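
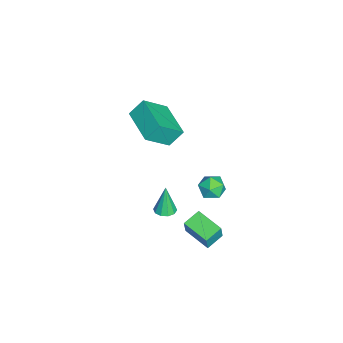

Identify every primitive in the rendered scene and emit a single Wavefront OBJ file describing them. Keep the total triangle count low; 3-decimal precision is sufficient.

v 0.246 0.676 -3.094
v 0.577 0.628 -2.045
v 1.201 1.911 -3.338
v 1.531 1.863 -2.29
v 1.029 0.017 -3.37
v 1.359 -0.031 -2.322
v 1.983 1.252 -3.615
v 2.314 1.204 -2.566
v 0.718 -1.058 -1.99
v 1.034 -0.551 -1.94
v 0.462 -1.062 -0.35
v 0.679 -0.46 -1.995
v 0.339 -0.597 -2.048
v 0.143 -0.91 -2.079
v 0.167 -1.28 -2.076
v 0.401 -1.566 -2.04
v 0.756 -1.657 -1.985
v 1.097 -1.52 -1.932
v 1.292 -1.206 -1.901
v 1.269 -0.836 -1.904
v -4.249 -3.577 0.711
v -4.589 -2.871 1.606
v -5.025 -2.432 -0.487
v -5.365 -1.726 0.408
v -2.375 -2.474 0.552
v -2.715 -1.768 1.447
v -3.151 -1.329 -0.646
v -3.491 -0.623 0.249
v 1.94 1.501 2.007
v 2.374 2.118 2.15
v 2.706 0.802 2.69
v 3.14 1.419 2.833
v 2.437 1.366 3.137
v 1.964 1.798 2.715
v 3.116 1.122 2.125
v 2.643 1.554 1.703
v 3.101 1.884 2.224
v 2.682 2.034 2.848
v 2.398 0.886 1.992
v 1.979 1.036 2.616
f 2 4 1
f 5 2 1
f 1 4 3
f 3 5 1
f 2 8 4
f 6 2 5
f 6 8 2
f 4 8 3
f 7 5 3
f 3 8 7
f 7 6 5
f 8 6 7
f 10 9 12
f 10 12 11
f 12 9 13
f 12 13 11
f 13 9 14
f 13 14 11
f 14 9 15
f 14 15 11
f 15 9 16
f 15 16 11
f 16 9 17
f 16 17 11
f 17 9 18
f 17 18 11
f 18 9 19
f 18 19 11
f 19 9 20
f 19 20 11
f 20 9 10
f 20 10 11
f 22 24 21
f 25 22 21
f 21 24 23
f 23 25 21
f 22 28 24
f 26 22 25
f 26 28 22
f 24 28 23
f 27 25 23
f 23 28 27
f 27 26 25
f 28 26 27
f 29 40 34
f 29 34 30
f 29 30 36
f 29 36 39
f 29 39 40
f 30 34 38
f 34 40 33
f 40 39 31
f 39 36 35
f 36 30 37
f 32 38 33
f 32 33 31
f 32 31 35
f 32 35 37
f 32 37 38
f 33 38 34
f 31 33 40
f 35 31 39
f 37 35 36
f 38 37 30



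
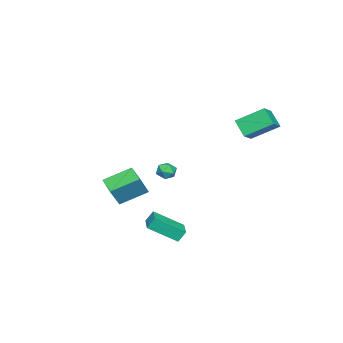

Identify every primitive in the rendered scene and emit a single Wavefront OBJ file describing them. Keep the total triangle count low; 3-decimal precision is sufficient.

v -0.878 -0.552 -0.112
v -0.195 -0.453 -0.3
v -0.765 -1.687 -0.3
v -0.082 -1.588 -0.488
v -0.283 -1.496 0.192
v -0.353 -0.794 0.308
v -0.607 -1.346 -0.908
v -0.677 -0.644 -0.792
v -0.027 -0.944 -0.792
v 0.172 -1.036 -0.111
v -1.132 -1.104 -0.489
v -0.933 -1.196 0.192
v -0.658 -4.914 -2.915
v -1.763 -3.434 -2.004
v 0.296 -3.913 -3.385
v -0.81 -2.433 -2.474
v 0.23 -5.107 -1.526
v -0.876 -3.627 -0.615
v 1.183 -4.106 -1.996
v 0.078 -2.626 -1.085
v 2.753 1.617 -3.11
v 3.579 -0.011 -1.955
v 4.08 2.353 -3.02
v 4.906 0.725 -1.865
v 3.014 1.235 -3.835
v 3.84 -0.393 -2.68
v 4.341 1.971 -3.745
v 5.167 0.343 -2.59
v -4.409 2.257 2.934
v -3.269 2.268 3.538
v -5.013 3.948 4.044
v -3.873 3.958 4.647
v -3.887 3.102 1.933
v -2.747 3.112 2.536
v -4.491 4.792 3.042
v -3.351 4.803 3.646
f 1 12 6
f 1 6 2
f 1 2 8
f 1 8 11
f 1 11 12
f 2 6 10
f 6 12 5
f 12 11 3
f 11 8 7
f 8 2 9
f 4 10 5
f 4 5 3
f 4 3 7
f 4 7 9
f 4 9 10
f 5 10 6
f 3 5 12
f 7 3 11
f 9 7 8
f 10 9 2
f 14 16 13
f 17 14 13
f 13 16 15
f 15 17 13
f 14 20 16
f 18 14 17
f 18 20 14
f 16 20 15
f 19 17 15
f 15 20 19
f 19 18 17
f 20 18 19
f 22 24 21
f 25 22 21
f 21 24 23
f 23 25 21
f 22 28 24
f 26 22 25
f 26 28 22
f 24 28 23
f 27 25 23
f 23 28 27
f 27 26 25
f 28 26 27
f 30 32 29
f 33 30 29
f 29 32 31
f 31 33 29
f 30 36 32
f 34 30 33
f 34 36 30
f 32 36 31
f 35 33 31
f 31 36 35
f 35 34 33
f 36 34 35



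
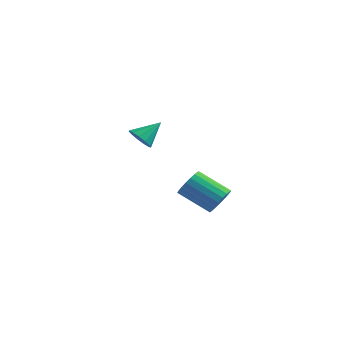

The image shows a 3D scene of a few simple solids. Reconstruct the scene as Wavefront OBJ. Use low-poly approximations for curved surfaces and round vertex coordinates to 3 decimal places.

v 2.186 -3.074 -1.324
v 2.566 -3.221 -0.755
v 1.214 -3.434 0.093
v 0.834 -3.286 -0.476
v 2.534 -2.933 -0.733
v 1.182 -3.146 0.115
v 2.442 -2.669 -0.814
v 1.09 -2.882 0.034
v 2.306 -2.474 -0.982
v 0.954 -2.687 -0.134
v 2.149 -2.384 -1.21
v 0.797 -2.597 -0.362
v 1.998 -2.413 -1.457
v 0.646 -2.625 -0.61
v 1.88 -2.555 -1.682
v 0.528 -2.768 -0.834
v 1.815 -2.788 -1.844
v 0.463 -3.001 -0.996
v 1.814 -3.07 -1.917
v 0.462 -3.283 -1.069
v 1.877 -3.352 -1.887
v 0.525 -3.565 -1.039
v 1.994 -3.587 -1.759
v 0.642 -3.8 -0.912
v 2.144 -3.732 -1.557
v 0.792 -3.945 -0.709
v 2.301 -3.764 -1.314
v 0.949 -3.977 -0.466
v 2.438 -3.676 -1.073
v 1.086 -3.889 -0.225
v 2.532 -3.484 -0.875
v 1.18 -3.697 -0.027
v -3.734 0.371 -0.211
v -3.5 0.712 -0.738
v -3.206 1.249 0.591
v -3.844 0.852 -0.664
v -4.152 0.838 -0.447
v -4.327 0.677 -0.154
v -4.314 0.418 0.12
v -4.117 0.145 0.29
v -3.798 -0.057 0.301
v -3.459 -0.123 0.149
v -3.207 -0.031 -0.117
v -3.122 0.188 -0.412
v -3.231 0.465 -0.644
f 2 1 5
f 2 5 3
f 3 5 6
f 3 6 4
f 5 1 7
f 5 7 6
f 6 7 8
f 6 8 4
f 7 1 9
f 7 9 8
f 8 9 10
f 8 10 4
f 9 1 11
f 9 11 10
f 10 11 12
f 10 12 4
f 11 1 13
f 11 13 12
f 12 13 14
f 12 14 4
f 13 1 15
f 13 15 14
f 14 15 16
f 14 16 4
f 15 1 17
f 15 17 16
f 16 17 18
f 16 18 4
f 17 1 19
f 17 19 18
f 18 19 20
f 18 20 4
f 19 1 21
f 19 21 20
f 20 21 22
f 20 22 4
f 21 1 23
f 21 23 22
f 22 23 24
f 22 24 4
f 23 1 25
f 23 25 24
f 24 25 26
f 24 26 4
f 25 1 27
f 25 27 26
f 26 27 28
f 26 28 4
f 27 1 29
f 27 29 28
f 28 29 30
f 28 30 4
f 29 1 31
f 29 31 30
f 30 31 32
f 30 32 4
f 31 1 2
f 31 2 32
f 32 2 3
f 32 3 4
f 34 33 36
f 34 36 35
f 36 33 37
f 36 37 35
f 37 33 38
f 37 38 35
f 38 33 39
f 38 39 35
f 39 33 40
f 39 40 35
f 40 33 41
f 40 41 35
f 41 33 42
f 41 42 35
f 42 33 43
f 42 43 35
f 43 33 44
f 43 44 35
f 44 33 45
f 44 45 35
f 45 33 34
f 45 34 35



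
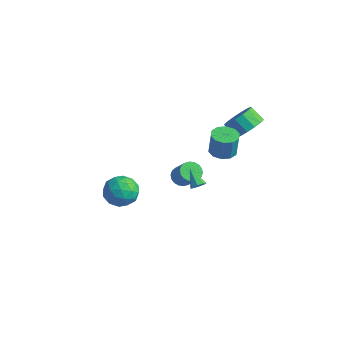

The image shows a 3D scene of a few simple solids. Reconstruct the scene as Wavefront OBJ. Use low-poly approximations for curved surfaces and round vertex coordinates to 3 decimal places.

v -0.845 1.622 -2.423
v -0.596 1.317 -2.068
v -1.895 1.818 -1.517
v -0.494 1.708 -2.035
v -0.598 2.049 -2.229
v -0.846 2.14 -2.536
v -1.094 1.927 -2.777
v -1.196 1.536 -2.811
v -1.092 1.195 -2.617
v -0.844 1.104 -2.309
v 1.643 1.347 2.547
v 2.422 1.722 2.446
v 2.635 1.708 4.031
v 1.857 1.333 4.133
v 2.055 2.112 2.499
v 2.269 2.098 4.084
v 1.531 2.21 2.57
v 1.745 2.195 4.156
v 1.05 1.978 2.633
v 1.264 1.964 4.218
v 0.795 1.505 2.663
v 1.009 1.491 4.248
v 0.865 0.972 2.649
v 1.078 0.958 4.234
v 1.231 0.582 2.596
v 1.445 0.568 4.181
v 1.755 0.485 2.524
v 1.969 0.47 4.11
v 2.236 0.716 2.462
v 2.45 0.702 4.047
v 2.491 1.189 2.432
v 2.705 1.175 4.017
v -2.838 -2.386 -1.547
v -1.81 -2.297 -0.958
v -2.71 -4.303 -1.482
v -1.682 -4.214 -0.893
v -2.698 -3.896 -0.366
v -2.777 -2.711 -0.406
v -1.743 -3.889 -2.034
v -1.822 -2.704 -2.074
v -1.133 -3.226 -1.259
v -1.724 -3.231 -0.228
v -2.796 -3.369 -2.212
v -3.387 -3.374 -1.181
v -2.335 -2.173 -1.258
v -2.185 -4.427 -1.182
v -2.782 -4.24 -0.872
v -2.178 -4.188 -0.526
v -2.904 -2.417 -0.934
v -2.3 -2.364 -0.588
v -2.822 -3.304 -0.24
v -2.22 -4.236 -1.852
v -1.616 -4.183 -1.506
v -2.342 -2.412 -1.914
v -1.738 -2.36 -1.568
v -1.698 -3.296 -2.2
v -1.333 -2.667 -1.089
v -1.258 -3.794 -1.05
v -1.293 -3.603 -1.721
v -1.34 -2.906 -1.745
v -1.68 -2.67 -0.483
v -1.605 -3.797 -0.444
v -2.202 -3.609 -0.135
v -2.249 -2.913 -0.158
v -1.282 -3.216 -0.66
v -2.915 -2.803 -1.996
v -2.84 -3.93 -1.957
v -2.271 -3.687 -2.282
v -2.318 -2.991 -2.305
v -3.262 -2.806 -1.39
v -3.187 -3.933 -1.351
v -3.18 -3.694 -0.695
v -3.227 -2.997 -0.719
v -3.238 -3.384 -1.78
v 1.645 3.497 3.525
v 2.065 4.203 4.21
v 1.235 3.95 4.98
v 0.815 3.243 4.295
v 1.7 4.493 3.912
v 0.87 4.239 4.682
v 1.319 4.516 3.51
v 0.49 4.262 4.28
v 1.026 4.266 3.112
v 0.197 4.012 3.882
v 0.899 3.81 2.824
v 0.069 3.556 3.594
v 0.972 3.27 2.725
v 0.142 3.016 3.495
v 1.225 2.79 2.84
v 0.395 2.537 3.61
v 1.59 2.501 3.138
v 0.76 2.247 3.908
v 1.97 2.478 3.54
v 1.141 2.224 4.31
v 2.263 2.728 3.938
v 1.434 2.474 4.708
v 2.391 3.184 4.226
v 1.561 2.93 4.996
v 2.318 3.724 4.325
v 1.488 3.47 5.095
v -4.336 3.242 -4.524
v -3.814 3.62 -4.945
v -2.721 3.476 -3.717
v -3.244 3.098 -3.296
v -3.972 3.872 -4.774
v -2.879 3.728 -3.547
v -4.202 4 -4.555
v -3.109 3.855 -3.327
v -4.458 3.977 -4.329
v -3.365 3.833 -3.101
v -4.691 3.809 -4.142
v -3.598 3.664 -2.914
v -4.853 3.529 -4.03
v -3.76 3.384 -2.802
v -4.913 3.192 -4.016
v -3.82 3.047 -2.789
v -4.859 2.864 -4.103
v -3.766 2.72 -2.875
v -4.701 2.612 -4.273
v -3.608 2.468 -3.046
v -4.471 2.485 -4.493
v -3.378 2.34 -3.265
v -4.215 2.507 -4.719
v -3.122 2.363 -3.491
v -3.982 2.676 -4.906
v -2.889 2.531 -3.678
v -3.82 2.956 -5.018
v -2.727 2.811 -3.79
v -3.76 3.293 -5.031
v -2.667 3.148 -3.804
f 2 1 4
f 2 4 3
f 4 1 5
f 4 5 3
f 5 1 6
f 5 6 3
f 6 1 7
f 6 7 3
f 7 1 8
f 7 8 3
f 8 1 9
f 8 9 3
f 9 1 10
f 9 10 3
f 10 1 2
f 10 2 3
f 12 11 15
f 12 15 13
f 13 15 16
f 13 16 14
f 15 11 17
f 15 17 16
f 16 17 18
f 16 18 14
f 17 11 19
f 17 19 18
f 18 19 20
f 18 20 14
f 19 11 21
f 19 21 20
f 20 21 22
f 20 22 14
f 21 11 23
f 21 23 22
f 22 23 24
f 22 24 14
f 23 11 25
f 23 25 24
f 24 25 26
f 24 26 14
f 25 11 27
f 25 27 26
f 26 27 28
f 26 28 14
f 27 11 29
f 27 29 28
f 28 29 30
f 28 30 14
f 29 11 31
f 29 31 30
f 30 31 32
f 30 32 14
f 31 11 12
f 31 12 32
f 32 12 13
f 32 13 14
f 33 70 49
f 70 44 73
f 49 73 38
f 70 73 49
f 33 49 45
f 49 38 50
f 45 50 34
f 49 50 45
f 33 45 54
f 45 34 55
f 54 55 40
f 45 55 54
f 33 54 66
f 54 40 69
f 66 69 43
f 54 69 66
f 33 66 70
f 66 43 74
f 70 74 44
f 66 74 70
f 34 50 61
f 50 38 64
f 61 64 42
f 50 64 61
f 38 73 51
f 73 44 72
f 51 72 37
f 73 72 51
f 44 74 71
f 74 43 67
f 71 67 35
f 74 67 71
f 43 69 68
f 69 40 56
f 68 56 39
f 69 56 68
f 40 55 60
f 55 34 57
f 60 57 41
f 55 57 60
f 36 62 48
f 62 42 63
f 48 63 37
f 62 63 48
f 36 48 46
f 48 37 47
f 46 47 35
f 48 47 46
f 36 46 53
f 46 35 52
f 53 52 39
f 46 52 53
f 36 53 58
f 53 39 59
f 58 59 41
f 53 59 58
f 36 58 62
f 58 41 65
f 62 65 42
f 58 65 62
f 37 63 51
f 63 42 64
f 51 64 38
f 63 64 51
f 35 47 71
f 47 37 72
f 71 72 44
f 47 72 71
f 39 52 68
f 52 35 67
f 68 67 43
f 52 67 68
f 41 59 60
f 59 39 56
f 60 56 40
f 59 56 60
f 42 65 61
f 65 41 57
f 61 57 34
f 65 57 61
f 76 75 79
f 76 79 77
f 77 79 80
f 77 80 78
f 79 75 81
f 79 81 80
f 80 81 82
f 80 82 78
f 81 75 83
f 81 83 82
f 82 83 84
f 82 84 78
f 83 75 85
f 83 85 84
f 84 85 86
f 84 86 78
f 85 75 87
f 85 87 86
f 86 87 88
f 86 88 78
f 87 75 89
f 87 89 88
f 88 89 90
f 88 90 78
f 89 75 91
f 89 91 90
f 90 91 92
f 90 92 78
f 91 75 93
f 91 93 92
f 92 93 94
f 92 94 78
f 93 75 95
f 93 95 94
f 94 95 96
f 94 96 78
f 95 75 97
f 95 97 96
f 96 97 98
f 96 98 78
f 97 75 99
f 97 99 98
f 98 99 100
f 98 100 78
f 99 75 76
f 99 76 100
f 100 76 77
f 100 77 78
f 102 101 105
f 102 105 103
f 103 105 106
f 103 106 104
f 105 101 107
f 105 107 106
f 106 107 108
f 106 108 104
f 107 101 109
f 107 109 108
f 108 109 110
f 108 110 104
f 109 101 111
f 109 111 110
f 110 111 112
f 110 112 104
f 111 101 113
f 111 113 112
f 112 113 114
f 112 114 104
f 113 101 115
f 113 115 114
f 114 115 116
f 114 116 104
f 115 101 117
f 115 117 116
f 116 117 118
f 116 118 104
f 117 101 119
f 117 119 118
f 118 119 120
f 118 120 104
f 119 101 121
f 119 121 120
f 120 121 122
f 120 122 104
f 121 101 123
f 121 123 122
f 122 123 124
f 122 124 104
f 123 101 125
f 123 125 124
f 124 125 126
f 124 126 104
f 125 101 127
f 125 127 126
f 126 127 128
f 126 128 104
f 127 101 129
f 127 129 128
f 128 129 130
f 128 130 104
f 129 101 102
f 129 102 130
f 130 102 103
f 130 103 104



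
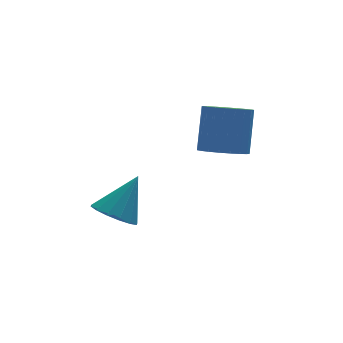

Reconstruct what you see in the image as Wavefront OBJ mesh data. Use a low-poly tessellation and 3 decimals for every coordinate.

v 0.606 -1.578 -1.183
v 1.239 -2.281 -1.018
v 1.766 -1.405 0.689
v 1.134 -0.702 0.523
v 1.459 -2.017 -1.222
v 1.987 -1.141 0.485
v 1.532 -1.678 -1.418
v 2.059 -0.802 0.289
v 1.444 -1.321 -1.575
v 1.972 -0.445 0.132
v 1.212 -1.009 -1.663
v 1.74 -0.132 0.044
v 0.875 -0.795 -1.669
v 1.403 0.082 0.038
v 0.492 -0.716 -1.59
v 1.019 0.16 0.117
v 0.128 -0.787 -1.442
v 0.656 0.089 0.265
v -0.153 -0.994 -1.248
v 0.375 -0.118 0.459
v -0.303 -1.303 -1.044
v 0.225 -0.426 0.663
v -0.295 -1.659 -0.863
v 0.232 -0.782 0.844
v -0.132 -2.001 -0.738
v 0.396 -1.124 0.969
v 0.159 -2.27 -0.69
v 0.687 -1.394 1.017
v 0.527 -2.419 -0.727
v 1.055 -1.543 0.98
v 0.909 -2.423 -0.843
v 1.437 -1.547 0.864
v -3.19 -0.337 -4.504
v -2.391 -0.629 -4.99
v -2.07 0.117 -2.936
v -2.438 -0.136 -5.099
v -2.686 0.303 -5.049
v -3.07 0.571 -4.853
v -3.485 0.596 -4.563
v -3.822 0.371 -4.258
v -3.989 -0.044 -4.018
v -3.942 -0.537 -3.909
v -3.694 -0.977 -3.959
v -3.311 -1.245 -4.156
v -2.895 -1.269 -4.445
v -2.558 -1.044 -4.751
f 2 1 5
f 2 5 3
f 3 5 6
f 3 6 4
f 5 1 7
f 5 7 6
f 6 7 8
f 6 8 4
f 7 1 9
f 7 9 8
f 8 9 10
f 8 10 4
f 9 1 11
f 9 11 10
f 10 11 12
f 10 12 4
f 11 1 13
f 11 13 12
f 12 13 14
f 12 14 4
f 13 1 15
f 13 15 14
f 14 15 16
f 14 16 4
f 15 1 17
f 15 17 16
f 16 17 18
f 16 18 4
f 17 1 19
f 17 19 18
f 18 19 20
f 18 20 4
f 19 1 21
f 19 21 20
f 20 21 22
f 20 22 4
f 21 1 23
f 21 23 22
f 22 23 24
f 22 24 4
f 23 1 25
f 23 25 24
f 24 25 26
f 24 26 4
f 25 1 27
f 25 27 26
f 26 27 28
f 26 28 4
f 27 1 29
f 27 29 28
f 28 29 30
f 28 30 4
f 29 1 31
f 29 31 30
f 30 31 32
f 30 32 4
f 31 1 2
f 31 2 32
f 32 2 3
f 32 3 4
f 34 33 36
f 34 36 35
f 36 33 37
f 36 37 35
f 37 33 38
f 37 38 35
f 38 33 39
f 38 39 35
f 39 33 40
f 39 40 35
f 40 33 41
f 40 41 35
f 41 33 42
f 41 42 35
f 42 33 43
f 42 43 35
f 43 33 44
f 43 44 35
f 44 33 45
f 44 45 35
f 45 33 46
f 45 46 35
f 46 33 34
f 46 34 35



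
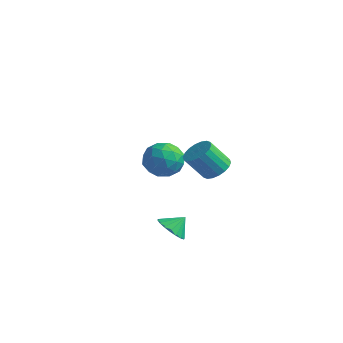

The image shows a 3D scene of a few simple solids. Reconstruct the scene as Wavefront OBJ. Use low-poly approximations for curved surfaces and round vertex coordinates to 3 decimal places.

v -3.396 2.446 -0.068
v -2.254 2.248 -0.539
v -4.206 1.372 -1.581
v -3.064 1.174 -2.052
v -3.398 0.635 -0.973
v -2.897 1.299 -0.038
v -3.563 2.321 -2.082
v -3.062 2.985 -1.147
v -2.357 2.17 -1.784
v -2.255 1.129 -1.098
v -4.205 2.491 -1.022
v -4.103 1.45 -0.336
v -2.754 2.442 -0.171
v -3.706 1.178 -1.949
v -3.903 0.862 -1.315
v -3.231 0.745 -1.592
v -3.132 1.884 0.124
v -2.461 1.767 -0.153
v -3.133 0.819 -0.408
v -3.999 1.853 -1.967
v -3.328 1.736 -2.244
v -3.229 2.875 -0.528
v -2.557 2.758 -0.805
v -3.327 2.801 -1.712
v -2.143 2.279 -1.179
v -2.619 1.648 -2.068
v -2.912 2.322 -2.086
v -2.618 2.712 -1.537
v -2.083 1.667 -0.776
v -2.56 1.035 -1.665
v -2.756 0.719 -1.031
v -2.461 1.109 -0.482
v -2.144 1.621 -1.508
v -3.9 2.585 -0.455
v -4.377 1.953 -1.344
v -3.999 2.511 -1.638
v -3.704 2.901 -1.089
v -3.841 1.972 -0.052
v -4.317 1.341 -0.941
v -3.842 0.908 -0.583
v -3.548 1.298 -0.034
v -4.316 1.999 -0.612
v 3.514 -1.261 1.794
v 4.181 -1.817 1.747
v 3.593 -2.635 3.079
v 2.926 -2.079 3.126
v 4.318 -1.538 1.979
v 3.729 -2.357 3.31
v 4.295 -1.205 2.174
v 3.707 -2.023 3.505
v 4.118 -0.882 2.294
v 3.529 -1.7 3.625
v 3.821 -0.635 2.315
v 3.232 -1.453 3.646
v 3.463 -0.511 2.232
v 2.875 -1.329 3.564
v 3.116 -0.536 2.063
v 2.527 -1.354 3.395
v 2.847 -0.705 1.841
v 2.259 -1.523 3.173
v 2.711 -0.983 1.61
v 2.122 -1.802 2.941
v 2.733 -1.317 1.415
v 2.145 -2.135 2.746
v 2.911 -1.64 1.295
v 2.322 -2.458 2.626
v 3.208 -1.887 1.274
v 2.619 -2.705 2.605
v 3.565 -2.011 1.356
v 2.977 -2.829 2.688
v 3.913 -1.986 1.525
v 3.324 -2.804 2.857
v 2.301 -3.305 -2.247
v 3.099 -3.78 -2.203
v 2.659 -2.635 -1.493
v 3.178 -3.495 -2.493
v 3.082 -3.173 -2.735
v 2.832 -2.877 -2.879
v 2.477 -2.665 -2.899
v 2.087 -2.58 -2.789
v 1.739 -2.639 -2.572
v 1.503 -2.83 -2.291
v 1.425 -3.114 -2.001
v 1.52 -3.437 -1.759
v 1.771 -3.733 -1.615
v 2.126 -3.945 -1.595
v 2.516 -4.029 -1.705
v 2.863 -3.971 -1.922
f 1 38 17
f 38 12 41
f 17 41 6
f 38 41 17
f 1 17 13
f 17 6 18
f 13 18 2
f 17 18 13
f 1 13 22
f 13 2 23
f 22 23 8
f 13 23 22
f 1 22 34
f 22 8 37
f 34 37 11
f 22 37 34
f 1 34 38
f 34 11 42
f 38 42 12
f 34 42 38
f 2 18 29
f 18 6 32
f 29 32 10
f 18 32 29
f 6 41 19
f 41 12 40
f 19 40 5
f 41 40 19
f 12 42 39
f 42 11 35
f 39 35 3
f 42 35 39
f 11 37 36
f 37 8 24
f 36 24 7
f 37 24 36
f 8 23 28
f 23 2 25
f 28 25 9
f 23 25 28
f 4 30 16
f 30 10 31
f 16 31 5
f 30 31 16
f 4 16 14
f 16 5 15
f 14 15 3
f 16 15 14
f 4 14 21
f 14 3 20
f 21 20 7
f 14 20 21
f 4 21 26
f 21 7 27
f 26 27 9
f 21 27 26
f 4 26 30
f 26 9 33
f 30 33 10
f 26 33 30
f 5 31 19
f 31 10 32
f 19 32 6
f 31 32 19
f 3 15 39
f 15 5 40
f 39 40 12
f 15 40 39
f 7 20 36
f 20 3 35
f 36 35 11
f 20 35 36
f 9 27 28
f 27 7 24
f 28 24 8
f 27 24 28
f 10 33 29
f 33 9 25
f 29 25 2
f 33 25 29
f 44 43 47
f 44 47 45
f 45 47 48
f 45 48 46
f 47 43 49
f 47 49 48
f 48 49 50
f 48 50 46
f 49 43 51
f 49 51 50
f 50 51 52
f 50 52 46
f 51 43 53
f 51 53 52
f 52 53 54
f 52 54 46
f 53 43 55
f 53 55 54
f 54 55 56
f 54 56 46
f 55 43 57
f 55 57 56
f 56 57 58
f 56 58 46
f 57 43 59
f 57 59 58
f 58 59 60
f 58 60 46
f 59 43 61
f 59 61 60
f 60 61 62
f 60 62 46
f 61 43 63
f 61 63 62
f 62 63 64
f 62 64 46
f 63 43 65
f 63 65 64
f 64 65 66
f 64 66 46
f 65 43 67
f 65 67 66
f 66 67 68
f 66 68 46
f 67 43 69
f 67 69 68
f 68 69 70
f 68 70 46
f 69 43 71
f 69 71 70
f 70 71 72
f 70 72 46
f 71 43 44
f 71 44 72
f 72 44 45
f 72 45 46
f 74 73 76
f 74 76 75
f 76 73 77
f 76 77 75
f 77 73 78
f 77 78 75
f 78 73 79
f 78 79 75
f 79 73 80
f 79 80 75
f 80 73 81
f 80 81 75
f 81 73 82
f 81 82 75
f 82 73 83
f 82 83 75
f 83 73 84
f 83 84 75
f 84 73 85
f 84 85 75
f 85 73 86
f 85 86 75
f 86 73 87
f 86 87 75
f 87 73 88
f 87 88 75
f 88 73 74
f 88 74 75



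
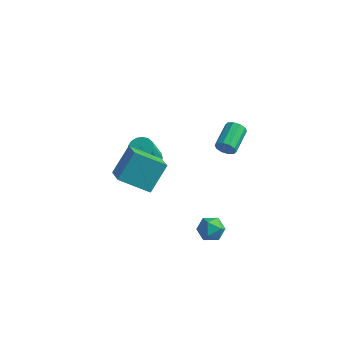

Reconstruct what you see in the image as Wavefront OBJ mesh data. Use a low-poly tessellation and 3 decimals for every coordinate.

v -3.093 2.085 -4.273
v -2.512 1.775 -4.445
v -2.507 0.825 -2.719
v -3.087 1.135 -2.547
v -2.414 2.047 -4.296
v -2.409 1.097 -2.57
v -2.471 2.328 -4.141
v -2.466 1.378 -2.415
v -2.671 2.553 -4.017
v -2.666 1.603 -2.291
v -2.967 2.671 -3.951
v -2.962 1.721 -2.225
v -3.292 2.654 -3.959
v -3.287 1.704 -2.233
v -3.571 2.507 -4.039
v -3.566 1.557 -2.313
v -3.741 2.264 -4.173
v -3.736 1.314 -2.447
v -3.762 1.979 -4.329
v -3.757 1.029 -2.603
v -3.63 1.719 -4.473
v -3.624 0.769 -2.747
v -3.374 1.542 -4.571
v -3.369 0.593 -2.845
v -3.055 1.49 -4.6
v -3.049 0.54 -2.874
v -2.743 1.574 -4.555
v -2.738 0.624 -2.829
v 1.351 1.72 -1.214
v 1.62 1.606 -0.725
v 1.498 3.065 -0.316
v 1.229 3.18 -0.806
v 1.863 1.693 -0.964
v 1.741 3.152 -0.556
v 1.91 1.791 -1.299
v 1.788 3.25 -0.891
v 1.744 1.862 -1.602
v 1.622 3.321 -1.194
v 1.428 1.879 -1.756
v 1.306 3.338 -1.348
v 1.082 1.835 -1.704
v 0.96 3.294 -1.295
v 0.839 1.748 -1.464
v 0.717 3.207 -1.056
v 0.792 1.65 -1.129
v 0.67 3.109 -0.721
v 0.958 1.579 -0.826
v 0.836 3.038 -0.418
v 1.274 1.562 -0.672
v 1.152 3.021 -0.264
v 3.04 -2.544 -2.281
v 3.438 -2.595 -2.922
v 2.342 -3.485 -2.638
v 2.74 -3.536 -3.279
v 3.061 -3.721 -2.619
v 3.493 -3.139 -2.398
v 2.287 -2.941 -3.162
v 2.719 -2.359 -2.941
v 2.973 -2.841 -3.467
v 3.451 -3.323 -3.132
v 2.329 -2.757 -2.428
v 2.807 -3.239 -2.093
v -1.95 -3.849 0.209
v -1.642 -2.728 1.463
v -0.54 -3.247 -0.676
v -0.232 -2.126 0.578
v -1.108 -4.834 0.882
v -0.8 -3.713 2.136
v 0.302 -4.232 -0.003
v 0.61 -3.111 1.251
f 2 1 5
f 2 5 3
f 3 5 6
f 3 6 4
f 5 1 7
f 5 7 6
f 6 7 8
f 6 8 4
f 7 1 9
f 7 9 8
f 8 9 10
f 8 10 4
f 9 1 11
f 9 11 10
f 10 11 12
f 10 12 4
f 11 1 13
f 11 13 12
f 12 13 14
f 12 14 4
f 13 1 15
f 13 15 14
f 14 15 16
f 14 16 4
f 15 1 17
f 15 17 16
f 16 17 18
f 16 18 4
f 17 1 19
f 17 19 18
f 18 19 20
f 18 20 4
f 19 1 21
f 19 21 20
f 20 21 22
f 20 22 4
f 21 1 23
f 21 23 22
f 22 23 24
f 22 24 4
f 23 1 25
f 23 25 24
f 24 25 26
f 24 26 4
f 25 1 27
f 25 27 26
f 26 27 28
f 26 28 4
f 27 1 2
f 27 2 28
f 28 2 3
f 28 3 4
f 30 29 33
f 30 33 31
f 31 33 34
f 31 34 32
f 33 29 35
f 33 35 34
f 34 35 36
f 34 36 32
f 35 29 37
f 35 37 36
f 36 37 38
f 36 38 32
f 37 29 39
f 37 39 38
f 38 39 40
f 38 40 32
f 39 29 41
f 39 41 40
f 40 41 42
f 40 42 32
f 41 29 43
f 41 43 42
f 42 43 44
f 42 44 32
f 43 29 45
f 43 45 44
f 44 45 46
f 44 46 32
f 45 29 47
f 45 47 46
f 46 47 48
f 46 48 32
f 47 29 49
f 47 49 48
f 48 49 50
f 48 50 32
f 49 29 30
f 49 30 50
f 50 30 31
f 50 31 32
f 51 62 56
f 51 56 52
f 51 52 58
f 51 58 61
f 51 61 62
f 52 56 60
f 56 62 55
f 62 61 53
f 61 58 57
f 58 52 59
f 54 60 55
f 54 55 53
f 54 53 57
f 54 57 59
f 54 59 60
f 55 60 56
f 53 55 62
f 57 53 61
f 59 57 58
f 60 59 52
f 64 66 63
f 67 64 63
f 63 66 65
f 65 67 63
f 64 70 66
f 68 64 67
f 68 70 64
f 66 70 65
f 69 67 65
f 65 70 69
f 69 68 67
f 70 68 69



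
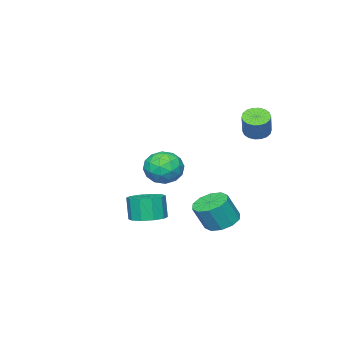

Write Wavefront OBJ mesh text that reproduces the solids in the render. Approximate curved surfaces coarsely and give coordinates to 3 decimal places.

v 2.437 0.147 -3.314
v 2.886 0.913 -3.113
v 2.752 0.658 -1.845
v 2.303 -0.107 -2.046
v 2.339 1.036 -3.146
v 2.204 0.782 -1.878
v 1.829 0.82 -3.243
v 1.694 0.566 -1.975
v 1.551 0.347 -3.368
v 1.417 0.093 -2.1
v 1.612 -0.202 -3.471
v 1.478 -0.457 -2.204
v 1.988 -0.618 -3.515
v 1.854 -0.873 -2.247
v 2.536 -0.742 -3.482
v 2.401 -0.996 -2.214
v 3.046 -0.526 -3.385
v 2.911 -0.78 -2.117
v 3.323 -0.053 -3.26
v 3.189 -0.307 -1.992
v 3.262 0.497 -3.156
v 3.128 0.242 -1.889
v -1.418 1.383 -4.326
v -0.561 1.41 -4.711
v 0.055 1.143 -3.359
v -0.802 1.117 -2.974
v -0.699 1.948 -4.543
v -0.083 1.682 -3.19
v -1.111 2.271 -4.291
v -0.495 2.005 -2.939
v -1.641 2.255 -4.053
v -1.025 1.988 -2.701
v -2.085 1.905 -3.92
v -1.47 1.639 -2.567
v -2.275 1.357 -3.941
v -1.659 1.09 -2.589
v -2.137 0.818 -4.11
v -1.521 0.552 -2.757
v -1.725 0.495 -4.361
v -1.109 0.229 -3.009
v -1.195 0.512 -4.599
v -0.579 0.245 -3.247
v -0.75 0.861 -4.733
v -0.135 0.595 -3.38
v -3.238 -2.747 -2.237
v -2.405 -2.477 -2.892
v -2.215 -3.943 -1.428
v -1.382 -3.673 -2.083
v -1.735 -2.966 -1.328
v -2.367 -2.226 -1.828
v -2.253 -4.194 -2.492
v -2.885 -3.454 -2.992
v -1.796 -3.371 -3.049
v -1.476 -2.612 -2.33
v -3.144 -3.808 -1.99
v -2.824 -3.049 -1.271
v -2.911 -2.507 -2.635
v -1.709 -3.913 -1.685
v -1.917 -3.497 -1.241
v -1.427 -3.339 -1.626
v -2.889 -2.359 -2.01
v -2.399 -2.201 -2.395
v -2.006 -2.488 -1.476
v -2.221 -4.219 -1.925
v -1.731 -4.061 -2.31
v -3.193 -3.081 -2.694
v -2.703 -2.923 -3.079
v -2.614 -3.932 -2.844
v -2.063 -2.874 -3.113
v -1.462 -3.577 -2.638
v -1.974 -3.883 -2.878
v -2.345 -3.448 -3.172
v -1.875 -2.428 -2.69
v -1.274 -3.131 -2.215
v -1.482 -2.715 -1.771
v -1.854 -2.28 -2.065
v -1.518 -2.954 -2.783
v -3.346 -3.289 -2.105
v -2.745 -3.992 -1.63
v -2.766 -4.14 -2.255
v -3.138 -3.705 -2.549
v -3.158 -2.843 -1.682
v -2.557 -3.546 -1.207
v -2.275 -2.972 -1.148
v -2.646 -2.537 -1.442
v -3.102 -3.466 -1.537
v -4.068 1.266 0.906
v -3.451 1.251 0.576
v -2.815 1.719 1.744
v -3.432 1.734 2.074
v -3.554 1.539 0.517
v -2.918 2.007 1.685
v -3.759 1.773 0.535
v -3.123 2.241 1.703
v -4.026 1.906 0.626
v -3.39 2.374 1.794
v -4.3 1.913 0.773
v -3.664 2.381 1.941
v -4.529 1.791 0.946
v -3.893 2.259 2.114
v -4.666 1.566 1.112
v -4.03 2.034 2.28
v -4.685 1.281 1.236
v -4.049 1.749 2.404
v -4.582 0.993 1.295
v -3.946 1.461 2.463
v -4.377 0.759 1.277
v -3.741 1.227 2.445
v -4.11 0.626 1.186
v -3.474 1.094 2.354
v -3.836 0.619 1.039
v -3.2 1.087 2.207
v -3.607 0.741 0.866
v -2.971 1.209 2.034
v -3.47 0.966 0.7
v -2.834 1.434 1.868
f 2 1 5
f 2 5 3
f 3 5 6
f 3 6 4
f 5 1 7
f 5 7 6
f 6 7 8
f 6 8 4
f 7 1 9
f 7 9 8
f 8 9 10
f 8 10 4
f 9 1 11
f 9 11 10
f 10 11 12
f 10 12 4
f 11 1 13
f 11 13 12
f 12 13 14
f 12 14 4
f 13 1 15
f 13 15 14
f 14 15 16
f 14 16 4
f 15 1 17
f 15 17 16
f 16 17 18
f 16 18 4
f 17 1 19
f 17 19 18
f 18 19 20
f 18 20 4
f 19 1 21
f 19 21 20
f 20 21 22
f 20 22 4
f 21 1 2
f 21 2 22
f 22 2 3
f 22 3 4
f 24 23 27
f 24 27 25
f 25 27 28
f 25 28 26
f 27 23 29
f 27 29 28
f 28 29 30
f 28 30 26
f 29 23 31
f 29 31 30
f 30 31 32
f 30 32 26
f 31 23 33
f 31 33 32
f 32 33 34
f 32 34 26
f 33 23 35
f 33 35 34
f 34 35 36
f 34 36 26
f 35 23 37
f 35 37 36
f 36 37 38
f 36 38 26
f 37 23 39
f 37 39 38
f 38 39 40
f 38 40 26
f 39 23 41
f 39 41 40
f 40 41 42
f 40 42 26
f 41 23 43
f 41 43 42
f 42 43 44
f 42 44 26
f 43 23 24
f 43 24 44
f 44 24 25
f 44 25 26
f 45 82 61
f 82 56 85
f 61 85 50
f 82 85 61
f 45 61 57
f 61 50 62
f 57 62 46
f 61 62 57
f 45 57 66
f 57 46 67
f 66 67 52
f 57 67 66
f 45 66 78
f 66 52 81
f 78 81 55
f 66 81 78
f 45 78 82
f 78 55 86
f 82 86 56
f 78 86 82
f 46 62 73
f 62 50 76
f 73 76 54
f 62 76 73
f 50 85 63
f 85 56 84
f 63 84 49
f 85 84 63
f 56 86 83
f 86 55 79
f 83 79 47
f 86 79 83
f 55 81 80
f 81 52 68
f 80 68 51
f 81 68 80
f 52 67 72
f 67 46 69
f 72 69 53
f 67 69 72
f 48 74 60
f 74 54 75
f 60 75 49
f 74 75 60
f 48 60 58
f 60 49 59
f 58 59 47
f 60 59 58
f 48 58 65
f 58 47 64
f 65 64 51
f 58 64 65
f 48 65 70
f 65 51 71
f 70 71 53
f 65 71 70
f 48 70 74
f 70 53 77
f 74 77 54
f 70 77 74
f 49 75 63
f 75 54 76
f 63 76 50
f 75 76 63
f 47 59 83
f 59 49 84
f 83 84 56
f 59 84 83
f 51 64 80
f 64 47 79
f 80 79 55
f 64 79 80
f 53 71 72
f 71 51 68
f 72 68 52
f 71 68 72
f 54 77 73
f 77 53 69
f 73 69 46
f 77 69 73
f 88 87 91
f 88 91 89
f 89 91 92
f 89 92 90
f 91 87 93
f 91 93 92
f 92 93 94
f 92 94 90
f 93 87 95
f 93 95 94
f 94 95 96
f 94 96 90
f 95 87 97
f 95 97 96
f 96 97 98
f 96 98 90
f 97 87 99
f 97 99 98
f 98 99 100
f 98 100 90
f 99 87 101
f 99 101 100
f 100 101 102
f 100 102 90
f 101 87 103
f 101 103 102
f 102 103 104
f 102 104 90
f 103 87 105
f 103 105 104
f 104 105 106
f 104 106 90
f 105 87 107
f 105 107 106
f 106 107 108
f 106 108 90
f 107 87 109
f 107 109 108
f 108 109 110
f 108 110 90
f 109 87 111
f 109 111 110
f 110 111 112
f 110 112 90
f 111 87 113
f 111 113 112
f 112 113 114
f 112 114 90
f 113 87 115
f 113 115 114
f 114 115 116
f 114 116 90
f 115 87 88
f 115 88 116
f 116 88 89
f 116 89 90



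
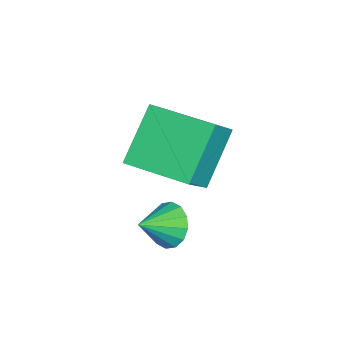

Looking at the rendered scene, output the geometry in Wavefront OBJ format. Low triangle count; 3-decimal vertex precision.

v 0.724 -3.491 1.738
v 1.196 -3.533 1.131
v 1.356 -4.269 2.282
v 1.35 -3.246 1.362
v 1.336 -3.026 1.693
v 1.159 -2.93 2.037
v 0.864 -2.984 2.3
v 0.533 -3.174 2.413
v 0.252 -3.449 2.345
v 0.099 -3.736 2.114
v 0.113 -3.956 1.782
v 0.29 -4.052 1.439
v 0.584 -3.998 1.175
v 0.916 -3.808 1.063
v -3.337 -3.88 3.372
v -2.154 -4.292 4.536
v -2.55 -1.958 3.253
v -1.367 -2.37 4.417
v -2.033 -4.51 1.823
v -0.85 -4.922 2.987
v -1.246 -2.588 1.704
v -0.063 -3 2.868
f 2 1 4
f 2 4 3
f 4 1 5
f 4 5 3
f 5 1 6
f 5 6 3
f 6 1 7
f 6 7 3
f 7 1 8
f 7 8 3
f 8 1 9
f 8 9 3
f 9 1 10
f 9 10 3
f 10 1 11
f 10 11 3
f 11 1 12
f 11 12 3
f 12 1 13
f 12 13 3
f 13 1 14
f 13 14 3
f 14 1 2
f 14 2 3
f 16 18 15
f 19 16 15
f 15 18 17
f 17 19 15
f 16 22 18
f 20 16 19
f 20 22 16
f 18 22 17
f 21 19 17
f 17 22 21
f 21 20 19
f 22 20 21



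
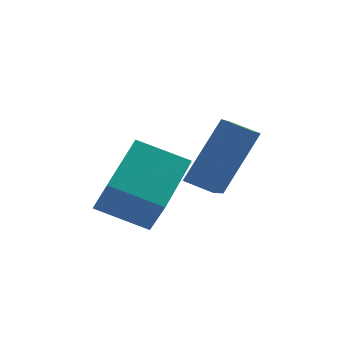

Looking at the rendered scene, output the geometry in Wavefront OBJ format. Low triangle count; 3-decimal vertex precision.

v -2.538 1.192 -2.847
v -1.429 1.498 -1.126
v -1.83 2.241 -3.49
v -0.72 2.547 -1.769
v -1.98 0.653 -3.111
v -0.87 0.959 -1.39
v -1.271 1.702 -3.754
v -0.162 2.008 -2.033
v -4.035 3.384 -4.547
v -3.912 2.666 -3.434
v -2.774 4.759 -3.798
v -2.651 4.04 -2.686
v -2.829 2.62 -5.174
v -2.706 1.901 -4.062
v -1.568 3.994 -4.426
v -1.445 3.276 -3.313
f 2 4 1
f 5 2 1
f 1 4 3
f 3 5 1
f 2 8 4
f 6 2 5
f 6 8 2
f 4 8 3
f 7 5 3
f 3 8 7
f 7 6 5
f 8 6 7
f 10 12 9
f 13 10 9
f 9 12 11
f 11 13 9
f 10 16 12
f 14 10 13
f 14 16 10
f 12 16 11
f 15 13 11
f 11 16 15
f 15 14 13
f 16 14 15



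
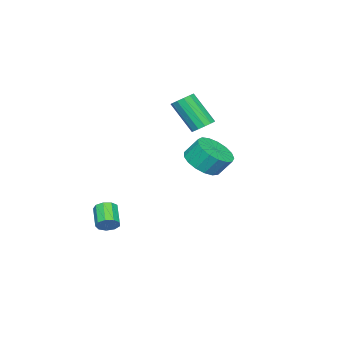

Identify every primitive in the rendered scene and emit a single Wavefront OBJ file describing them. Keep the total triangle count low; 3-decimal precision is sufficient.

v 2.684 2.095 1.155
v 3.435 1.537 1.714
v 3.227 2.207 2.663
v 2.476 2.765 2.105
v 3.705 1.927 1.498
v 3.497 2.597 2.447
v 3.741 2.356 1.203
v 3.533 3.026 2.152
v 3.535 2.726 0.897
v 3.327 3.395 1.846
v 3.134 2.95 0.651
v 2.926 3.62 1.6
v 2.63 2.979 0.52
v 2.422 3.649 1.469
v 2.138 2.805 0.535
v 1.93 3.475 1.484
v 1.771 2.469 0.692
v 1.563 3.139 1.641
v 1.614 2.047 0.955
v 1.406 2.717 1.904
v 1.701 1.636 1.264
v 1.493 2.306 2.213
v 2.014 1.33 1.548
v 1.806 2 2.497
v 2.48 1.2 1.743
v 2.272 1.869 2.692
v 2.993 1.274 1.802
v 2.785 1.944 2.752
v 4.228 -2.39 -3.567
v 4.588 -2.306 -3.056
v 3.712 -3.006 -2.323
v 3.352 -3.09 -2.833
v 4.303 -1.985 -3.09
v 3.427 -2.685 -2.357
v 3.983 -1.853 -3.347
v 3.107 -2.553 -2.614
v 3.777 -1.972 -3.706
v 2.901 -2.673 -2.973
v 3.783 -2.287 -4
v 2.907 -2.988 -3.267
v 3.997 -2.65 -4.092
v 3.121 -3.35 -3.359
v 4.319 -2.891 -3.937
v 3.443 -3.592 -3.204
v 4.598 -2.898 -3.609
v 3.722 -3.598 -2.876
v 4.705 -2.666 -3.261
v 3.829 -3.367 -2.528
v -0.684 0.24 2.16
v -0.003 0.336 2.218
v 0.025 -0.904 3.938
v -0.656 -1 3.88
v -0.172 0.619 2.425
v -0.143 -0.621 4.144
v -0.503 0.781 2.548
v -0.474 -0.459 4.267
v -0.892 0.772 2.548
v -0.863 -0.468 4.267
v -1.215 0.594 2.424
v -1.186 -0.646 4.144
v -1.369 0.303 2.217
v -1.34 -0.937 3.937
v -1.306 -0.007 1.992
v -1.278 -1.247 3.712
v -1.046 -0.24 1.82
v -1.017 -1.48 3.54
v -0.671 -0.319 1.757
v -0.642 -1.559 3.476
v -0.3 -0.222 1.821
v -0.271 -1.462 3.54
v -0.051 0.023 1.993
v -0.023 -1.217 3.712
f 2 1 5
f 2 5 3
f 3 5 6
f 3 6 4
f 5 1 7
f 5 7 6
f 6 7 8
f 6 8 4
f 7 1 9
f 7 9 8
f 8 9 10
f 8 10 4
f 9 1 11
f 9 11 10
f 10 11 12
f 10 12 4
f 11 1 13
f 11 13 12
f 12 13 14
f 12 14 4
f 13 1 15
f 13 15 14
f 14 15 16
f 14 16 4
f 15 1 17
f 15 17 16
f 16 17 18
f 16 18 4
f 17 1 19
f 17 19 18
f 18 19 20
f 18 20 4
f 19 1 21
f 19 21 20
f 20 21 22
f 20 22 4
f 21 1 23
f 21 23 22
f 22 23 24
f 22 24 4
f 23 1 25
f 23 25 24
f 24 25 26
f 24 26 4
f 25 1 27
f 25 27 26
f 26 27 28
f 26 28 4
f 27 1 2
f 27 2 28
f 28 2 3
f 28 3 4
f 30 29 33
f 30 33 31
f 31 33 34
f 31 34 32
f 33 29 35
f 33 35 34
f 34 35 36
f 34 36 32
f 35 29 37
f 35 37 36
f 36 37 38
f 36 38 32
f 37 29 39
f 37 39 38
f 38 39 40
f 38 40 32
f 39 29 41
f 39 41 40
f 40 41 42
f 40 42 32
f 41 29 43
f 41 43 42
f 42 43 44
f 42 44 32
f 43 29 45
f 43 45 44
f 44 45 46
f 44 46 32
f 45 29 47
f 45 47 46
f 46 47 48
f 46 48 32
f 47 29 30
f 47 30 48
f 48 30 31
f 48 31 32
f 50 49 53
f 50 53 51
f 51 53 54
f 51 54 52
f 53 49 55
f 53 55 54
f 54 55 56
f 54 56 52
f 55 49 57
f 55 57 56
f 56 57 58
f 56 58 52
f 57 49 59
f 57 59 58
f 58 59 60
f 58 60 52
f 59 49 61
f 59 61 60
f 60 61 62
f 60 62 52
f 61 49 63
f 61 63 62
f 62 63 64
f 62 64 52
f 63 49 65
f 63 65 64
f 64 65 66
f 64 66 52
f 65 49 67
f 65 67 66
f 66 67 68
f 66 68 52
f 67 49 69
f 67 69 68
f 68 69 70
f 68 70 52
f 69 49 71
f 69 71 70
f 70 71 72
f 70 72 52
f 71 49 50
f 71 50 72
f 72 50 51
f 72 51 52



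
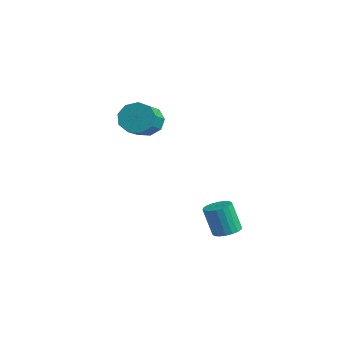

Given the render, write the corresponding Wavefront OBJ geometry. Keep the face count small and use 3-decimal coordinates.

v 1.688 2.404 -3.839
v 2.443 2.577 -3.602
v 1.967 2.248 -1.844
v 1.212 2.076 -2.081
v 2.279 2.898 -3.586
v 1.803 2.569 -1.829
v 1.998 3.12 -3.621
v 1.521 2.792 -1.864
v 1.655 3.201 -3.698
v 1.179 2.873 -1.941
v 1.319 3.125 -3.804
v 0.843 2.796 -2.047
v 1.056 2.905 -3.916
v 0.58 2.576 -2.159
v 0.918 2.586 -4.013
v 0.442 2.258 -2.256
v 0.933 2.232 -4.076
v 0.457 1.903 -2.318
v 1.097 1.911 -4.091
v 0.621 1.582 -2.334
v 1.379 1.688 -4.056
v 0.902 1.36 -2.299
v 1.721 1.607 -3.979
v 1.245 1.279 -2.222
v 2.057 1.684 -3.873
v 1.581 1.355 -2.116
v 2.32 1.904 -3.761
v 1.844 1.575 -2.004
v 2.458 2.222 -3.664
v 1.982 1.894 -1.907
v -3.285 0.412 2.96
v -2.675 0.334 2.097
v -1.585 -0.89 2.977
v -2.195 -0.812 3.84
v -2.429 0.863 2.527
v -1.339 -0.361 3.407
v -2.583 1.181 3.16
v -1.493 -0.043 4.04
v -3.066 1.139 3.7
v -1.976 -0.085 4.58
v -3.651 0.757 3.893
v -2.561 -0.467 4.773
v -4.065 0.214 3.65
v -2.975 -1.011 4.53
v -4.114 -0.237 3.084
v -3.024 -1.461 3.964
v -3.775 -0.384 2.46
v -2.685 -1.608 3.34
v -3.206 -0.158 2.07
v -2.117 -1.382 2.95
f 2 1 5
f 2 5 3
f 3 5 6
f 3 6 4
f 5 1 7
f 5 7 6
f 6 7 8
f 6 8 4
f 7 1 9
f 7 9 8
f 8 9 10
f 8 10 4
f 9 1 11
f 9 11 10
f 10 11 12
f 10 12 4
f 11 1 13
f 11 13 12
f 12 13 14
f 12 14 4
f 13 1 15
f 13 15 14
f 14 15 16
f 14 16 4
f 15 1 17
f 15 17 16
f 16 17 18
f 16 18 4
f 17 1 19
f 17 19 18
f 18 19 20
f 18 20 4
f 19 1 21
f 19 21 20
f 20 21 22
f 20 22 4
f 21 1 23
f 21 23 22
f 22 23 24
f 22 24 4
f 23 1 25
f 23 25 24
f 24 25 26
f 24 26 4
f 25 1 27
f 25 27 26
f 26 27 28
f 26 28 4
f 27 1 29
f 27 29 28
f 28 29 30
f 28 30 4
f 29 1 2
f 29 2 30
f 30 2 3
f 30 3 4
f 32 31 35
f 32 35 33
f 33 35 36
f 33 36 34
f 35 31 37
f 35 37 36
f 36 37 38
f 36 38 34
f 37 31 39
f 37 39 38
f 38 39 40
f 38 40 34
f 39 31 41
f 39 41 40
f 40 41 42
f 40 42 34
f 41 31 43
f 41 43 42
f 42 43 44
f 42 44 34
f 43 31 45
f 43 45 44
f 44 45 46
f 44 46 34
f 45 31 47
f 45 47 46
f 46 47 48
f 46 48 34
f 47 31 49
f 47 49 48
f 48 49 50
f 48 50 34
f 49 31 32
f 49 32 50
f 50 32 33
f 50 33 34



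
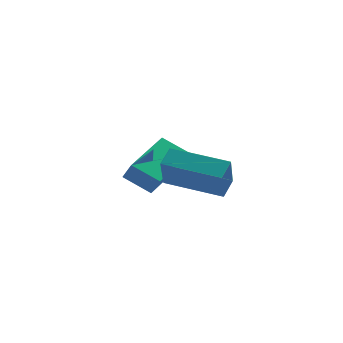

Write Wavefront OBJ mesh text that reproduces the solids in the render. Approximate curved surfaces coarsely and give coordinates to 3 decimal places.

v -3.258 -1.527 0.124
v -4.194 -1.088 0.712
v -3.534 -1.169 -0.584
v -4.471 -0.729 0.005
v -2.109 0.289 0.595
v -3.046 0.729 1.184
v -2.386 0.648 -0.112
v -3.322 1.087 0.476
v -3.228 -2.903 0.713
v -3.366 -3.606 1.904
v -2.876 -2.273 1.125
v -3.015 -2.976 2.316
v -1.345 -3.764 0.424
v -1.484 -4.467 1.615
v -0.994 -3.134 0.836
v -1.132 -3.837 2.027
f 2 4 1
f 5 2 1
f 1 4 3
f 3 5 1
f 2 8 4
f 6 2 5
f 6 8 2
f 4 8 3
f 7 5 3
f 3 8 7
f 7 6 5
f 8 6 7
f 10 12 9
f 13 10 9
f 9 12 11
f 11 13 9
f 10 16 12
f 14 10 13
f 14 16 10
f 12 16 11
f 15 13 11
f 11 16 15
f 15 14 13
f 16 14 15



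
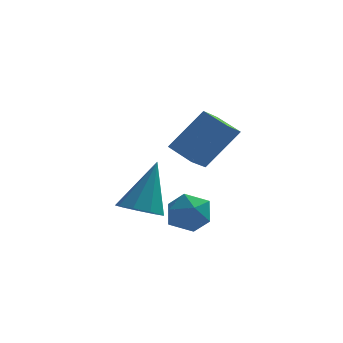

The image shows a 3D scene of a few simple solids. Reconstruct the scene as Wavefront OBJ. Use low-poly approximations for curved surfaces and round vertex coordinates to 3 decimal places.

v 2.291 2.3 -1.109
v 3.065 2.132 -0.944
v 1.915 1.268 -0.396
v 2.689 1.1 -0.231
v 2.343 1.761 0.083
v 2.575 2.399 -0.358
v 2.405 1.001 -0.982
v 2.637 1.639 -1.423
v 3.136 1.329 -0.866
v 3.098 1.798 -0.207
v 1.882 1.602 -1.133
v 1.844 2.071 -0.474
v 2.995 1.387 1.327
v 2.629 0.562 1.825
v 2.279 1.943 1.723
v 1.913 1.119 2.221
v 4.007 1.741 2.659
v 3.641 0.917 3.157
v 3.291 2.298 3.055
v 2.925 1.473 3.553
v 0.914 2.893 -1.088
v 1.307 3.47 -1.457
v 1.386 3.707 0.688
v 0.791 3.614 -1.386
v 0.333 3.421 -1.176
v 0.146 2.98 -0.924
v 0.319 2.499 -0.749
v 0.77 2.202 -0.733
v 1.289 2.228 -0.883
v 1.632 2.566 -1.129
v 1.639 3.056 -1.356
f 1 12 6
f 1 6 2
f 1 2 8
f 1 8 11
f 1 11 12
f 2 6 10
f 6 12 5
f 12 11 3
f 11 8 7
f 8 2 9
f 4 10 5
f 4 5 3
f 4 3 7
f 4 7 9
f 4 9 10
f 5 10 6
f 3 5 12
f 7 3 11
f 9 7 8
f 10 9 2
f 14 16 13
f 17 14 13
f 13 16 15
f 15 17 13
f 14 20 16
f 18 14 17
f 18 20 14
f 16 20 15
f 19 17 15
f 15 20 19
f 19 18 17
f 20 18 19
f 22 21 24
f 22 24 23
f 24 21 25
f 24 25 23
f 25 21 26
f 25 26 23
f 26 21 27
f 26 27 23
f 27 21 28
f 27 28 23
f 28 21 29
f 28 29 23
f 29 21 30
f 29 30 23
f 30 21 31
f 30 31 23
f 31 21 22
f 31 22 23



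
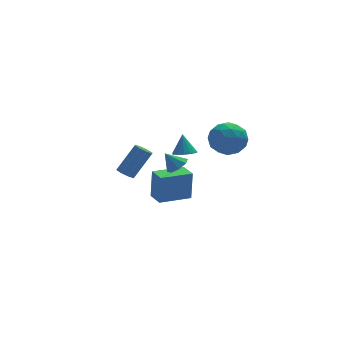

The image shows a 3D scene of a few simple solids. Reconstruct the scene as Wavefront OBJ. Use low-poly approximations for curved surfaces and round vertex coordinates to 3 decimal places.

v -0.15 -2.571 1.086
v 0.428 -2.594 1.498
v -0.77 -2.249 1.974
v 0.354 -2.106 1.27
v -0.015 -1.89 0.934
v -0.463 -2.073 0.688
v -0.728 -2.547 0.674
v -0.654 -3.035 0.902
v -0.285 -3.251 1.237
v 0.163 -3.068 1.484
v 0.178 1.809 -4.711
v 0.324 1.979 -2.764
v 0.012 2.964 -4.8
v 0.158 3.134 -2.853
v 2.202 2.086 -4.887
v 2.348 2.256 -2.94
v 2.036 3.241 -4.976
v 2.182 3.411 -3.029
v -2.174 0.664 -1.103
v -1.683 0.575 -1.453
v -0.494 0.908 0.133
v -0.986 0.996 0.483
v -1.818 1.022 -1.445
v -0.63 1.355 0.141
v -2.163 1.259 -1.237
v -0.974 1.591 0.349
v -2.514 1.147 -0.95
v -1.325 1.48 0.636
v -2.666 0.752 -0.753
v -1.477 1.085 0.833
v -2.53 0.305 -0.761
v -1.342 0.638 0.825
v -2.186 0.069 -0.969
v -0.997 0.401 0.617
v -1.835 0.18 -1.256
v -0.646 0.513 0.33
v 1.622 -2.824 3.638
v 2.616 -2.462 3.144
v 2.184 -4.618 3.456
v 3.178 -4.256 2.962
v 2.981 -4.053 4.094
v 2.634 -2.945 4.207
v 2.166 -4.135 2.393
v 1.819 -3.027 2.506
v 2.952 -3.273 2.375
v 3.456 -3.222 3.426
v 1.344 -3.858 3.174
v 1.848 -3.807 4.225
v 2.07 -2.486 3.407
v 2.73 -4.594 3.193
v 2.615 -4.475 3.858
v 3.199 -4.262 3.568
v 2.081 -2.769 4.032
v 2.665 -2.557 3.742
v 2.879 -3.492 4.3
v 2.135 -4.523 2.858
v 2.719 -4.311 2.568
v 1.601 -2.818 3.032
v 2.185 -2.605 2.742
v 1.921 -3.588 2.3
v 2.851 -2.75 2.665
v 3.182 -3.804 2.557
v 2.587 -3.733 2.223
v 2.383 -3.081 2.289
v 3.148 -2.72 3.283
v 3.478 -3.774 3.175
v 3.362 -3.655 3.841
v 3.158 -3.003 3.907
v 3.345 -3.196 2.83
v 1.322 -3.306 3.425
v 1.652 -4.36 3.317
v 1.642 -4.077 2.693
v 1.438 -3.425 2.759
v 1.618 -3.276 4.043
v 1.949 -4.33 3.935
v 2.417 -3.999 4.311
v 2.213 -3.347 4.377
v 1.455 -3.884 3.77
v 1.714 1.805 -0.796
v 2.454 1.822 -0.822
v 1.746 2.335 0.456
v 2.357 2.136 -0.953
v 2.113 2.375 -1.048
v 1.778 2.483 -1.085
v 1.428 2.436 -1.056
v 1.144 2.244 -0.968
v 0.99 1.951 -0.84
v 1.002 1.625 -0.702
v 1.178 1.34 -0.586
v 1.476 1.162 -0.517
v 1.829 1.131 -0.513
v 2.155 1.254 -0.574
v 2.381 1.503 -0.685
f 2 1 4
f 2 4 3
f 4 1 5
f 4 5 3
f 5 1 6
f 5 6 3
f 6 1 7
f 6 7 3
f 7 1 8
f 7 8 3
f 8 1 9
f 8 9 3
f 9 1 10
f 9 10 3
f 10 1 2
f 10 2 3
f 12 14 11
f 15 12 11
f 11 14 13
f 13 15 11
f 12 18 14
f 16 12 15
f 16 18 12
f 14 18 13
f 17 15 13
f 13 18 17
f 17 16 15
f 18 16 17
f 20 19 23
f 20 23 21
f 21 23 24
f 21 24 22
f 23 19 25
f 23 25 24
f 24 25 26
f 24 26 22
f 25 19 27
f 25 27 26
f 26 27 28
f 26 28 22
f 27 19 29
f 27 29 28
f 28 29 30
f 28 30 22
f 29 19 31
f 29 31 30
f 30 31 32
f 30 32 22
f 31 19 33
f 31 33 32
f 32 33 34
f 32 34 22
f 33 19 35
f 33 35 34
f 34 35 36
f 34 36 22
f 35 19 20
f 35 20 36
f 36 20 21
f 36 21 22
f 37 74 53
f 74 48 77
f 53 77 42
f 74 77 53
f 37 53 49
f 53 42 54
f 49 54 38
f 53 54 49
f 37 49 58
f 49 38 59
f 58 59 44
f 49 59 58
f 37 58 70
f 58 44 73
f 70 73 47
f 58 73 70
f 37 70 74
f 70 47 78
f 74 78 48
f 70 78 74
f 38 54 65
f 54 42 68
f 65 68 46
f 54 68 65
f 42 77 55
f 77 48 76
f 55 76 41
f 77 76 55
f 48 78 75
f 78 47 71
f 75 71 39
f 78 71 75
f 47 73 72
f 73 44 60
f 72 60 43
f 73 60 72
f 44 59 64
f 59 38 61
f 64 61 45
f 59 61 64
f 40 66 52
f 66 46 67
f 52 67 41
f 66 67 52
f 40 52 50
f 52 41 51
f 50 51 39
f 52 51 50
f 40 50 57
f 50 39 56
f 57 56 43
f 50 56 57
f 40 57 62
f 57 43 63
f 62 63 45
f 57 63 62
f 40 62 66
f 62 45 69
f 66 69 46
f 62 69 66
f 41 67 55
f 67 46 68
f 55 68 42
f 67 68 55
f 39 51 75
f 51 41 76
f 75 76 48
f 51 76 75
f 43 56 72
f 56 39 71
f 72 71 47
f 56 71 72
f 45 63 64
f 63 43 60
f 64 60 44
f 63 60 64
f 46 69 65
f 69 45 61
f 65 61 38
f 69 61 65
f 80 79 82
f 80 82 81
f 82 79 83
f 82 83 81
f 83 79 84
f 83 84 81
f 84 79 85
f 84 85 81
f 85 79 86
f 85 86 81
f 86 79 87
f 86 87 81
f 87 79 88
f 87 88 81
f 88 79 89
f 88 89 81
f 89 79 90
f 89 90 81
f 90 79 91
f 90 91 81
f 91 79 92
f 91 92 81
f 92 79 93
f 92 93 81
f 93 79 80
f 93 80 81



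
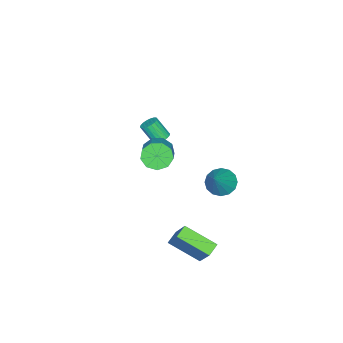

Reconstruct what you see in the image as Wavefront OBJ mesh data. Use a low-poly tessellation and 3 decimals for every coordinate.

v 2.71 4.018 -2.2
v 3.022 2.165 -1.218
v 3.453 5.034 -0.519
v 3.765 3.182 0.463
v 3.495 3.978 -2.523
v 3.807 2.126 -1.541
v 4.238 4.995 -0.842
v 4.55 3.142 0.14
v -2.584 1.818 -1.343
v -1.954 2.173 -1.974
v -1.136 2.142 0.283
v -2.216 2.566 -1.819
v -2.576 2.758 -1.536
v -2.939 2.699 -1.202
v -3.206 2.404 -0.905
v -3.307 1.951 -0.725
v -3.214 1.463 -0.711
v -2.952 1.071 -0.866
v -2.591 0.878 -1.149
v -2.229 0.938 -1.483
v -1.961 1.233 -1.78
v -1.861 1.685 -1.96
v 1.15 -0.104 3.445
v 1.751 -0.408 2.832
v 3.17 0.4 3.823
v 2.57 0.704 4.435
v 1.545 0.156 2.667
v 2.965 0.963 3.658
v 1.155 0.598 2.866
v 2.574 1.406 3.856
v 0.763 0.712 3.335
v 2.182 1.52 4.326
v 0.551 0.444 3.856
v 1.971 1.252 4.846
v 0.621 -0.08 4.184
v 2.04 0.728 5.175
v 0.938 -0.616 4.167
v 2.357 0.192 5.157
v 1.354 -0.912 3.811
v 2.774 -0.104 4.802
v 1.675 -0.83 3.284
v 3.095 -0.022 4.275
v -4.036 -3.07 -0.608
v -3.489 -2.846 -0.506
v -3.377 -3.647 0.65
v -3.924 -3.87 0.548
v -3.647 -2.677 -0.373
v -3.536 -3.478 0.782
v -3.883 -2.586 -0.287
v -3.772 -3.387 0.868
v -4.149 -2.591 -0.265
v -4.038 -3.391 0.891
v -4.393 -2.69 -0.31
v -4.281 -3.491 0.845
v -4.566 -2.865 -0.415
v -4.454 -3.665 0.741
v -4.634 -3.08 -0.557
v -4.522 -3.881 0.598
v -4.583 -3.293 -0.71
v -4.471 -4.094 0.446
v -4.424 -3.462 -0.842
v -4.313 -4.263 0.313
v -4.188 -3.553 -0.928
v -4.077 -4.354 0.227
v -3.922 -3.549 -0.951
v -3.811 -4.349 0.205
v -3.679 -3.449 -0.905
v -3.567 -4.25 0.25
v -3.506 -3.275 -0.801
v -3.394 -4.075 0.355
v -3.438 -3.059 -0.658
v -3.326 -3.86 0.497
f 2 4 1
f 5 2 1
f 1 4 3
f 3 5 1
f 2 8 4
f 6 2 5
f 6 8 2
f 4 8 3
f 7 5 3
f 3 8 7
f 7 6 5
f 8 6 7
f 10 9 12
f 10 12 11
f 12 9 13
f 12 13 11
f 13 9 14
f 13 14 11
f 14 9 15
f 14 15 11
f 15 9 16
f 15 16 11
f 16 9 17
f 16 17 11
f 17 9 18
f 17 18 11
f 18 9 19
f 18 19 11
f 19 9 20
f 19 20 11
f 20 9 21
f 20 21 11
f 21 9 22
f 21 22 11
f 22 9 10
f 22 10 11
f 24 23 27
f 24 27 25
f 25 27 28
f 25 28 26
f 27 23 29
f 27 29 28
f 28 29 30
f 28 30 26
f 29 23 31
f 29 31 30
f 30 31 32
f 30 32 26
f 31 23 33
f 31 33 32
f 32 33 34
f 32 34 26
f 33 23 35
f 33 35 34
f 34 35 36
f 34 36 26
f 35 23 37
f 35 37 36
f 36 37 38
f 36 38 26
f 37 23 39
f 37 39 38
f 38 39 40
f 38 40 26
f 39 23 41
f 39 41 40
f 40 41 42
f 40 42 26
f 41 23 24
f 41 24 42
f 42 24 25
f 42 25 26
f 44 43 47
f 44 47 45
f 45 47 48
f 45 48 46
f 47 43 49
f 47 49 48
f 48 49 50
f 48 50 46
f 49 43 51
f 49 51 50
f 50 51 52
f 50 52 46
f 51 43 53
f 51 53 52
f 52 53 54
f 52 54 46
f 53 43 55
f 53 55 54
f 54 55 56
f 54 56 46
f 55 43 57
f 55 57 56
f 56 57 58
f 56 58 46
f 57 43 59
f 57 59 58
f 58 59 60
f 58 60 46
f 59 43 61
f 59 61 60
f 60 61 62
f 60 62 46
f 61 43 63
f 61 63 62
f 62 63 64
f 62 64 46
f 63 43 65
f 63 65 64
f 64 65 66
f 64 66 46
f 65 43 67
f 65 67 66
f 66 67 68
f 66 68 46
f 67 43 69
f 67 69 68
f 68 69 70
f 68 70 46
f 69 43 71
f 69 71 70
f 70 71 72
f 70 72 46
f 71 43 44
f 71 44 72
f 72 44 45
f 72 45 46



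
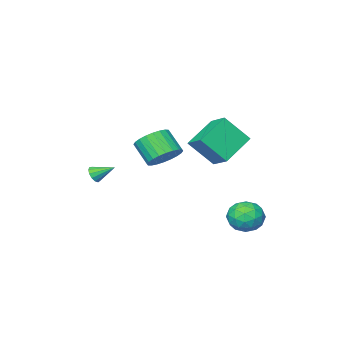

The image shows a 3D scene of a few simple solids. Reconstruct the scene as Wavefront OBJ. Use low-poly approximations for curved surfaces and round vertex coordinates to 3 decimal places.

v -0.33 1.084 1.374
v 0.35 0.602 0.84
v 0.43 -0.427 1.873
v -0.25 0.056 2.406
v 0.573 0.834 1.054
v 0.653 -0.195 2.087
v 0.658 1.104 1.317
v 0.738 0.075 2.349
v 0.593 1.371 1.588
v 0.673 0.343 2.621
v 0.387 1.595 1.826
v 0.467 0.566 2.859
v 0.072 1.741 1.996
v 0.152 0.712 3.029
v -0.304 1.787 2.071
v -0.224 0.758 3.104
v -0.684 1.726 2.04
v -0.604 0.697 3.073
v -1.01 1.567 1.907
v -0.93 0.538 2.94
v -1.233 1.335 1.693
v -1.153 0.306 2.726
v -1.318 1.065 1.431
v -1.238 0.036 2.463
v -1.253 0.797 1.159
v -1.173 -0.231 2.192
v -1.047 0.574 0.921
v -0.967 -0.455 1.954
v -0.732 0.428 0.751
v -0.652 -0.601 1.784
v -0.356 0.382 0.676
v -0.276 -0.647 1.709
v 0.024 0.443 0.707
v 0.104 -0.586 1.74
v 0.677 -3.685 -1.133
v 1.129 -3.478 -0.898
v -0.017 -2.855 -0.527
v 1.088 -3.32 -1.161
v 0.916 -3.278 -1.416
v 0.669 -3.365 -1.58
v 0.424 -3.554 -1.603
v 0.259 -3.784 -1.476
v 0.228 -3.983 -1.241
v 0.339 -4.087 -0.971
v 0.557 -4.063 -0.752
v 0.814 -3.92 -0.655
v 1.027 -3.701 -0.709
v -3.697 4.044 -3.396
v -2.966 4.067 -2.67
v -4.254 2.593 -2.79
v -3.523 2.616 -2.064
v -4.3 3.292 -2.035
v -3.956 4.189 -2.409
v -3.264 2.471 -3.051
v -2.92 3.368 -3.425
v -2.699 3.095 -2.457
v -3.339 3.602 -1.828
v -3.881 3.058 -3.632
v -4.521 3.565 -3.003
v -3.283 4.183 -3.086
v -3.937 2.477 -2.374
v -4.394 2.875 -2.357
v -3.964 2.888 -1.93
v -3.865 4.254 -2.932
v -3.435 4.268 -2.506
v -4.219 3.813 -2.133
v -3.785 2.392 -2.954
v -3.355 2.406 -2.528
v -3.256 3.772 -3.53
v -2.826 3.785 -3.103
v -3.001 2.847 -3.327
v -2.696 3.625 -2.534
v -3.023 2.772 -2.178
v -2.871 2.687 -2.758
v -2.669 3.214 -2.978
v -3.072 3.923 -2.165
v -3.399 3.07 -1.809
v -3.856 3.468 -1.791
v -3.654 3.995 -2.011
v -2.915 3.352 -2.039
v -3.821 3.59 -3.651
v -4.148 2.737 -3.295
v -3.566 2.665 -3.449
v -3.364 3.192 -3.669
v -4.197 3.888 -3.282
v -4.524 3.035 -2.926
v -4.551 3.446 -2.482
v -4.349 3.973 -2.702
v -4.305 3.308 -3.421
v -2.445 2.206 0.784
v -4.165 1.852 1.803
v -2.325 3.42 1.408
v -4.045 3.066 2.427
v -1.455 1.394 2.173
v -3.175 1.04 3.192
v -1.335 2.608 2.797
v -3.055 2.254 3.816
f 2 1 5
f 2 5 3
f 3 5 6
f 3 6 4
f 5 1 7
f 5 7 6
f 6 7 8
f 6 8 4
f 7 1 9
f 7 9 8
f 8 9 10
f 8 10 4
f 9 1 11
f 9 11 10
f 10 11 12
f 10 12 4
f 11 1 13
f 11 13 12
f 12 13 14
f 12 14 4
f 13 1 15
f 13 15 14
f 14 15 16
f 14 16 4
f 15 1 17
f 15 17 16
f 16 17 18
f 16 18 4
f 17 1 19
f 17 19 18
f 18 19 20
f 18 20 4
f 19 1 21
f 19 21 20
f 20 21 22
f 20 22 4
f 21 1 23
f 21 23 22
f 22 23 24
f 22 24 4
f 23 1 25
f 23 25 24
f 24 25 26
f 24 26 4
f 25 1 27
f 25 27 26
f 26 27 28
f 26 28 4
f 27 1 29
f 27 29 28
f 28 29 30
f 28 30 4
f 29 1 31
f 29 31 30
f 30 31 32
f 30 32 4
f 31 1 33
f 31 33 32
f 32 33 34
f 32 34 4
f 33 1 2
f 33 2 34
f 34 2 3
f 34 3 4
f 36 35 38
f 36 38 37
f 38 35 39
f 38 39 37
f 39 35 40
f 39 40 37
f 40 35 41
f 40 41 37
f 41 35 42
f 41 42 37
f 42 35 43
f 42 43 37
f 43 35 44
f 43 44 37
f 44 35 45
f 44 45 37
f 45 35 46
f 45 46 37
f 46 35 47
f 46 47 37
f 47 35 36
f 47 36 37
f 48 85 64
f 85 59 88
f 64 88 53
f 85 88 64
f 48 64 60
f 64 53 65
f 60 65 49
f 64 65 60
f 48 60 69
f 60 49 70
f 69 70 55
f 60 70 69
f 48 69 81
f 69 55 84
f 81 84 58
f 69 84 81
f 48 81 85
f 81 58 89
f 85 89 59
f 81 89 85
f 49 65 76
f 65 53 79
f 76 79 57
f 65 79 76
f 53 88 66
f 88 59 87
f 66 87 52
f 88 87 66
f 59 89 86
f 89 58 82
f 86 82 50
f 89 82 86
f 58 84 83
f 84 55 71
f 83 71 54
f 84 71 83
f 55 70 75
f 70 49 72
f 75 72 56
f 70 72 75
f 51 77 63
f 77 57 78
f 63 78 52
f 77 78 63
f 51 63 61
f 63 52 62
f 61 62 50
f 63 62 61
f 51 61 68
f 61 50 67
f 68 67 54
f 61 67 68
f 51 68 73
f 68 54 74
f 73 74 56
f 68 74 73
f 51 73 77
f 73 56 80
f 77 80 57
f 73 80 77
f 52 78 66
f 78 57 79
f 66 79 53
f 78 79 66
f 50 62 86
f 62 52 87
f 86 87 59
f 62 87 86
f 54 67 83
f 67 50 82
f 83 82 58
f 67 82 83
f 56 74 75
f 74 54 71
f 75 71 55
f 74 71 75
f 57 80 76
f 80 56 72
f 76 72 49
f 80 72 76
f 91 93 90
f 94 91 90
f 90 93 92
f 92 94 90
f 91 97 93
f 95 91 94
f 95 97 91
f 93 97 92
f 96 94 92
f 92 97 96
f 96 95 94
f 97 95 96



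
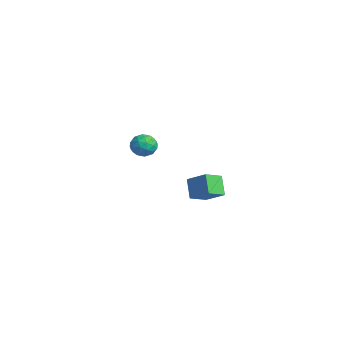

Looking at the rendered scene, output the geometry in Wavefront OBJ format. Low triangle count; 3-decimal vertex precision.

v -3.757 -2.53 2.486
v -3.218 -2.592 2.106
v -3.302 -3.148 3.234
v -2.763 -3.21 2.854
v -2.907 -2.626 3.132
v -3.189 -2.244 2.67
v -3.331 -3.496 2.67
v -3.613 -3.114 2.208
v -2.955 -3.189 2.22
v -2.693 -2.651 2.506
v -3.827 -3.089 2.834
v -3.565 -2.551 3.12
v -3.528 -2.506 2.231
v -2.992 -3.234 3.109
v -3.077 -2.89 3.273
v -2.76 -2.927 3.05
v -3.51 -2.302 2.562
v -3.193 -2.338 2.339
v -3.011 -2.359 2.941
v -3.327 -3.402 3.001
v -3.01 -3.438 2.778
v -3.76 -2.813 2.29
v -3.443 -2.85 2.067
v -3.509 -3.381 2.399
v -3.056 -2.894 2.075
v -2.788 -3.257 2.514
v -3.122 -3.425 2.406
v -3.288 -3.201 2.134
v -2.902 -2.578 2.242
v -2.634 -2.941 2.682
v -2.719 -2.598 2.845
v -2.885 -2.374 2.573
v -2.747 -2.929 2.309
v -3.886 -2.799 2.658
v -3.618 -3.162 3.098
v -3.635 -3.366 2.767
v -3.801 -3.142 2.495
v -3.732 -2.483 2.826
v -3.464 -2.846 3.265
v -3.232 -2.539 3.206
v -3.398 -2.315 2.934
v -3.773 -2.811 3.031
v 1.556 -2.061 2.515
v 1.837 -2.908 2.896
v 2.332 -1.555 3.07
v 2.613 -2.402 3.451
v 2.207 -2.198 1.729
v 2.488 -3.045 2.11
v 2.983 -1.692 2.284
v 3.264 -2.539 2.665
f 1 38 17
f 38 12 41
f 17 41 6
f 38 41 17
f 1 17 13
f 17 6 18
f 13 18 2
f 17 18 13
f 1 13 22
f 13 2 23
f 22 23 8
f 13 23 22
f 1 22 34
f 22 8 37
f 34 37 11
f 22 37 34
f 1 34 38
f 34 11 42
f 38 42 12
f 34 42 38
f 2 18 29
f 18 6 32
f 29 32 10
f 18 32 29
f 6 41 19
f 41 12 40
f 19 40 5
f 41 40 19
f 12 42 39
f 42 11 35
f 39 35 3
f 42 35 39
f 11 37 36
f 37 8 24
f 36 24 7
f 37 24 36
f 8 23 28
f 23 2 25
f 28 25 9
f 23 25 28
f 4 30 16
f 30 10 31
f 16 31 5
f 30 31 16
f 4 16 14
f 16 5 15
f 14 15 3
f 16 15 14
f 4 14 21
f 14 3 20
f 21 20 7
f 14 20 21
f 4 21 26
f 21 7 27
f 26 27 9
f 21 27 26
f 4 26 30
f 26 9 33
f 30 33 10
f 26 33 30
f 5 31 19
f 31 10 32
f 19 32 6
f 31 32 19
f 3 15 39
f 15 5 40
f 39 40 12
f 15 40 39
f 7 20 36
f 20 3 35
f 36 35 11
f 20 35 36
f 9 27 28
f 27 7 24
f 28 24 8
f 27 24 28
f 10 33 29
f 33 9 25
f 29 25 2
f 33 25 29
f 44 46 43
f 47 44 43
f 43 46 45
f 45 47 43
f 44 50 46
f 48 44 47
f 48 50 44
f 46 50 45
f 49 47 45
f 45 50 49
f 49 48 47
f 50 48 49



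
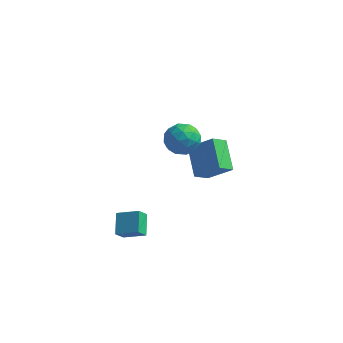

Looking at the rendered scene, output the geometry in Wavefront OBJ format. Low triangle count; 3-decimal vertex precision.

v 2.492 1.776 -2.266
v 2.034 0.848 -1.62
v 1.422 3.195 -0.985
v 0.964 2.266 -0.339
v 4.036 1.854 -1.061
v 3.578 0.925 -0.415
v 2.966 3.272 0.22
v 2.508 2.344 0.866
v -0.546 -3.247 -4.957
v -0.729 -3.892 -4.243
v -1.033 -2.134 -4.077
v -1.217 -2.78 -3.362
v 0.817 -3.06 -4.438
v 0.633 -3.706 -3.723
v 0.329 -1.948 -3.557
v 0.146 -2.593 -2.843
v 3.058 -1.244 4.328
v 3.538 -1.682 3.397
v 1.422 -1.878 3.783
v 1.902 -2.316 2.852
v 2.129 -2.762 3.871
v 3.14 -2.371 4.208
v 1.82 -1.189 2.972
v 2.831 -0.798 3.309
v 2.772 -1.648 2.559
v 2.964 -2.62 3.114
v 1.996 -0.94 4.066
v 2.188 -1.912 4.621
v 3.442 -1.408 3.91
v 1.518 -2.152 3.27
v 1.652 -2.415 3.869
v 1.934 -2.672 3.321
v 3.208 -1.812 4.387
v 3.49 -2.07 3.839
v 2.662 -2.704 4.118
v 1.47 -1.49 3.341
v 1.752 -1.748 2.793
v 3.026 -0.888 3.859
v 3.308 -1.145 3.311
v 2.298 -0.856 3.062
v 3.274 -1.645 2.87
v 2.312 -2.017 2.55
v 2.264 -1.355 2.621
v 2.858 -1.125 2.819
v 3.386 -2.216 3.197
v 2.424 -2.589 2.876
v 2.558 -2.851 3.475
v 3.152 -2.621 3.673
v 2.936 -2.196 2.704
v 2.536 -0.971 4.304
v 1.574 -1.344 3.983
v 1.808 -0.939 3.507
v 2.402 -0.709 3.705
v 2.648 -1.543 4.63
v 1.686 -1.915 4.31
v 2.102 -2.435 4.361
v 2.696 -2.205 4.559
v 2.024 -1.364 4.476
f 2 4 1
f 5 2 1
f 1 4 3
f 3 5 1
f 2 8 4
f 6 2 5
f 6 8 2
f 4 8 3
f 7 5 3
f 3 8 7
f 7 6 5
f 8 6 7
f 10 12 9
f 13 10 9
f 9 12 11
f 11 13 9
f 10 16 12
f 14 10 13
f 14 16 10
f 12 16 11
f 15 13 11
f 11 16 15
f 15 14 13
f 16 14 15
f 17 54 33
f 54 28 57
f 33 57 22
f 54 57 33
f 17 33 29
f 33 22 34
f 29 34 18
f 33 34 29
f 17 29 38
f 29 18 39
f 38 39 24
f 29 39 38
f 17 38 50
f 38 24 53
f 50 53 27
f 38 53 50
f 17 50 54
f 50 27 58
f 54 58 28
f 50 58 54
f 18 34 45
f 34 22 48
f 45 48 26
f 34 48 45
f 22 57 35
f 57 28 56
f 35 56 21
f 57 56 35
f 28 58 55
f 58 27 51
f 55 51 19
f 58 51 55
f 27 53 52
f 53 24 40
f 52 40 23
f 53 40 52
f 24 39 44
f 39 18 41
f 44 41 25
f 39 41 44
f 20 46 32
f 46 26 47
f 32 47 21
f 46 47 32
f 20 32 30
f 32 21 31
f 30 31 19
f 32 31 30
f 20 30 37
f 30 19 36
f 37 36 23
f 30 36 37
f 20 37 42
f 37 23 43
f 42 43 25
f 37 43 42
f 20 42 46
f 42 25 49
f 46 49 26
f 42 49 46
f 21 47 35
f 47 26 48
f 35 48 22
f 47 48 35
f 19 31 55
f 31 21 56
f 55 56 28
f 31 56 55
f 23 36 52
f 36 19 51
f 52 51 27
f 36 51 52
f 25 43 44
f 43 23 40
f 44 40 24
f 43 40 44
f 26 49 45
f 49 25 41
f 45 41 18
f 49 41 45



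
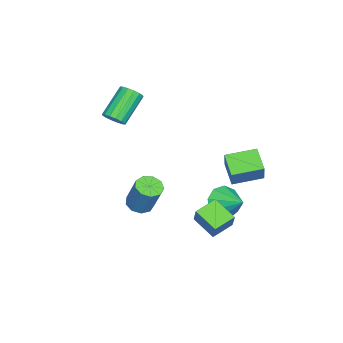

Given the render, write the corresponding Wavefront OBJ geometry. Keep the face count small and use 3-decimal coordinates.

v -2.416 2.014 -2.914
v -1.552 1.937 -3.591
v -1.684 3.266 -2.126
v -2.06 2.413 -3.876
v -2.735 2.703 -3.711
v -3.26 2.671 -3.173
v -3.39 2.332 -2.514
v -3.064 1.844 -2.043
v -2.435 1.436 -1.979
v -1.797 1.299 -2.353
v -1.448 1.496 -2.99
v -1.897 -3.89 2.818
v -1.58 -4.268 3.315
v -3.067 -3.748 4.658
v -3.383 -3.37 4.162
v -1.437 -3.937 3.345
v -2.924 -3.416 4.688
v -1.418 -3.592 3.233
v -2.904 -3.072 4.576
v -1.526 -3.328 3.01
v -3.013 -2.808 4.354
v -1.734 -3.214 2.736
v -3.221 -2.694 4.08
v -1.986 -3.282 2.484
v -3.472 -2.761 3.827
v -2.213 -3.512 2.322
v -3.7 -2.992 3.665
v -2.356 -3.844 2.292
v -3.843 -3.323 3.635
v -2.376 -4.188 2.404
v -3.862 -3.668 3.747
v -2.267 -4.452 2.626
v -3.754 -3.932 3.97
v -2.059 -4.566 2.9
v -3.546 -4.046 4.244
v -1.808 -4.499 3.153
v -3.294 -3.978 4.496
v 1.028 -1.528 -1.263
v 1.497 -2.13 -1.162
v 2.001 -1.434 0.644
v 1.532 -0.832 0.543
v 1.76 -1.733 -1.388
v 2.263 -1.037 0.418
v 1.68 -1.24 -1.555
v 2.183 -0.545 0.251
v 1.295 -0.882 -1.586
v 1.799 -0.186 0.22
v 0.786 -0.826 -1.466
v 1.289 -0.13 0.34
v 0.39 -1.098 -1.251
v 0.893 -0.402 0.556
v 0.292 -1.572 -1.041
v 0.796 -0.876 0.765
v 0.54 -2.025 -0.936
v 1.043 -1.329 0.871
v 1.016 -2.245 -0.983
v 1.519 -1.549 0.823
v 0.441 1.199 -2.363
v -0.585 1.944 -1.993
v 1.087 2.419 -3.024
v 0.062 3.163 -2.654
v 1.038 1.477 -1.266
v 0.013 2.221 -0.896
v 1.685 2.696 -1.927
v 0.659 3.441 -1.557
v -2.466 2.413 -1.402
v -3.519 1.731 -0.675
v -3.285 3.959 -1.137
v -4.338 3.277 -0.41
v -1.682 2.603 -0.09
v -2.735 1.921 0.637
v -2.501 4.149 0.175
v -3.554 3.467 0.902
f 2 1 4
f 2 4 3
f 4 1 5
f 4 5 3
f 5 1 6
f 5 6 3
f 6 1 7
f 6 7 3
f 7 1 8
f 7 8 3
f 8 1 9
f 8 9 3
f 9 1 10
f 9 10 3
f 10 1 11
f 10 11 3
f 11 1 2
f 11 2 3
f 13 12 16
f 13 16 14
f 14 16 17
f 14 17 15
f 16 12 18
f 16 18 17
f 17 18 19
f 17 19 15
f 18 12 20
f 18 20 19
f 19 20 21
f 19 21 15
f 20 12 22
f 20 22 21
f 21 22 23
f 21 23 15
f 22 12 24
f 22 24 23
f 23 24 25
f 23 25 15
f 24 12 26
f 24 26 25
f 25 26 27
f 25 27 15
f 26 12 28
f 26 28 27
f 27 28 29
f 27 29 15
f 28 12 30
f 28 30 29
f 29 30 31
f 29 31 15
f 30 12 32
f 30 32 31
f 31 32 33
f 31 33 15
f 32 12 34
f 32 34 33
f 33 34 35
f 33 35 15
f 34 12 36
f 34 36 35
f 35 36 37
f 35 37 15
f 36 12 13
f 36 13 37
f 37 13 14
f 37 14 15
f 39 38 42
f 39 42 40
f 40 42 43
f 40 43 41
f 42 38 44
f 42 44 43
f 43 44 45
f 43 45 41
f 44 38 46
f 44 46 45
f 45 46 47
f 45 47 41
f 46 38 48
f 46 48 47
f 47 48 49
f 47 49 41
f 48 38 50
f 48 50 49
f 49 50 51
f 49 51 41
f 50 38 52
f 50 52 51
f 51 52 53
f 51 53 41
f 52 38 54
f 52 54 53
f 53 54 55
f 53 55 41
f 54 38 56
f 54 56 55
f 55 56 57
f 55 57 41
f 56 38 39
f 56 39 57
f 57 39 40
f 57 40 41
f 59 61 58
f 62 59 58
f 58 61 60
f 60 62 58
f 59 65 61
f 63 59 62
f 63 65 59
f 61 65 60
f 64 62 60
f 60 65 64
f 64 63 62
f 65 63 64
f 67 69 66
f 70 67 66
f 66 69 68
f 68 70 66
f 67 73 69
f 71 67 70
f 71 73 67
f 69 73 68
f 72 70 68
f 68 73 72
f 72 71 70
f 73 71 72

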